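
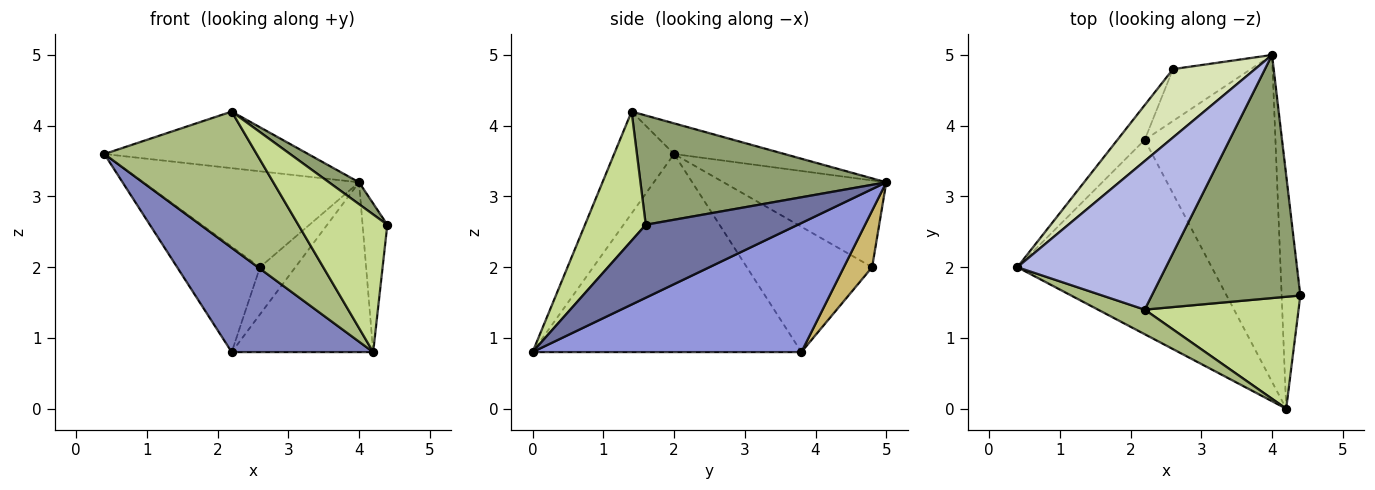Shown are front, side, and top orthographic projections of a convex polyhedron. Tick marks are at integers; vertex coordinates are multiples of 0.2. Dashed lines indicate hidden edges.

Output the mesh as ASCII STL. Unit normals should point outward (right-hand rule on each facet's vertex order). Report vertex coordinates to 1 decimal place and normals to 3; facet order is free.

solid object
 facet normal 0.957 0.156 -0.245
  outer loop
   vertex 4.2 0.0 0.8
   vertex 4.0 5.0 3.2
   vertex 4.4 1.6 2.6
  endloop
 endfacet
 facet normal -0.668 -0.352 -0.656
  outer loop
   vertex 2.2 3.8 0.8
   vertex 4.2 0.0 0.8
   vertex 0.4 2.0 3.6
  endloop
 endfacet
 facet normal 0.659 0.347 -0.668
  outer loop
   vertex 2.2 3.8 0.8
   vertex 4.0 5.0 3.2
   vertex 4.2 0.0 0.8
  endloop
 endfacet
 facet normal -0.189 0.350 0.918
  outer loop
   vertex 2.2 1.4 4.2
   vertex 4.0 5.0 3.2
   vertex 0.4 2.0 3.6
  endloop
 endfacet
 facet normal 0.591 -0.072 0.803
  outer loop
   vertex 2.2 1.4 4.2
   vertex 4.4 1.6 2.6
   vertex 4.0 5.0 3.2
  endloop
 endfacet
 facet normal -0.361 -0.918 0.165
  outer loop
   vertex 2.2 1.4 4.2
   vertex 0.4 2.0 3.6
   vertex 4.2 0.0 0.8
  endloop
 endfacet
 facet normal 0.468 -0.686 0.558
  outer loop
   vertex 2.2 1.4 4.2
   vertex 4.2 0.0 0.8
   vertex 4.4 1.6 2.6
  endloop
 endfacet
 facet normal -0.523 0.694 0.495
  outer loop
   vertex 2.6 4.8 2.0
   vertex 0.4 2.0 3.6
   vertex 4.0 5.0 3.2
  endloop
 endfacet
 facet normal -0.821 0.543 -0.179
  outer loop
   vertex 2.6 4.8 2.0
   vertex 2.2 3.8 0.8
   vertex 0.4 2.0 3.6
  endloop
 endfacet
 facet normal 0.474 0.592 -0.652
  outer loop
   vertex 2.6 4.8 2.0
   vertex 4.0 5.0 3.2
   vertex 2.2 3.8 0.8
  endloop
 endfacet
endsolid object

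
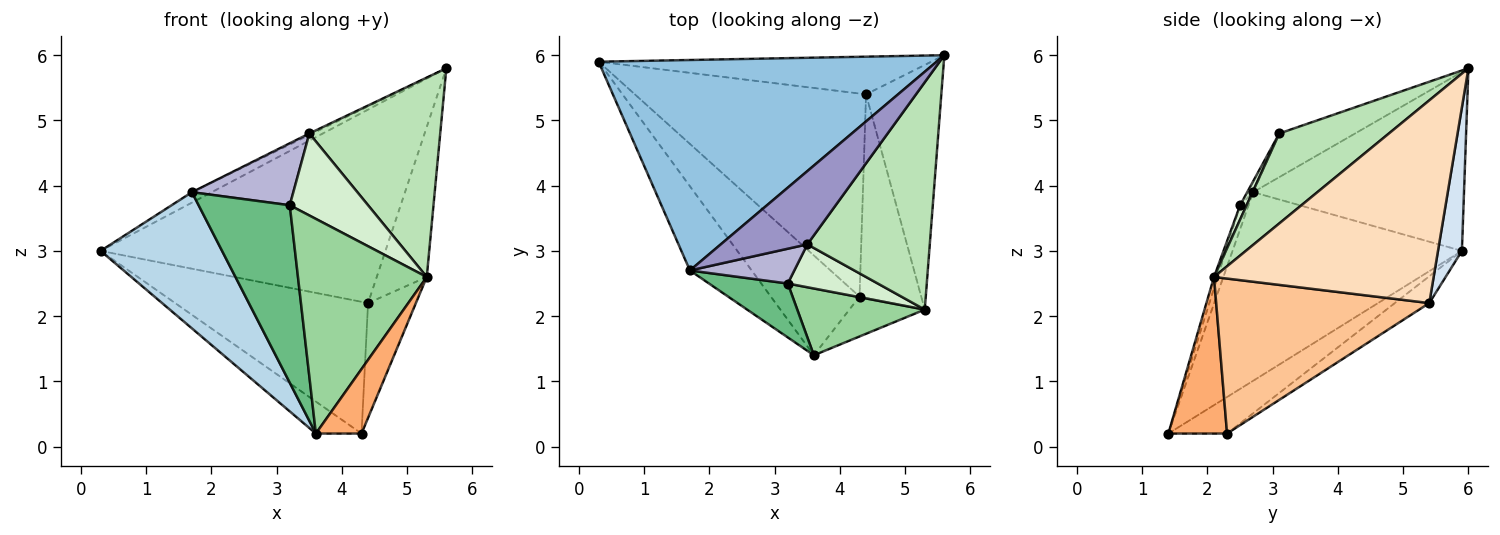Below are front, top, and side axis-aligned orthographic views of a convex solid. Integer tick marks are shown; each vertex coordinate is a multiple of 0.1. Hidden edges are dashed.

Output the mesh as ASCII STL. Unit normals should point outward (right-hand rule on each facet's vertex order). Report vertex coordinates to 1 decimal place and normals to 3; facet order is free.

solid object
 facet normal -0.365 0.284 -0.887
  outer loop
   vertex 4.3 2.3 0.2
   vertex 3.6 1.4 0.2
   vertex 0.3 5.9 3.0
  endloop
 endfacet
 facet normal -0.467 0.044 0.883
  outer loop
   vertex 1.7 2.7 3.9
   vertex 5.6 6.0 5.8
   vertex 0.3 5.9 3.0
  endloop
 endfacet
 facet normal -0.849 -0.450 -0.278
  outer loop
   vertex 1.7 2.7 3.9
   vertex 0.3 5.9 3.0
   vertex 3.6 1.4 0.2
  endloop
 endfacet
 facet normal 0.082 0.978 -0.190
  outer loop
   vertex 4.4 5.4 2.2
   vertex 0.3 5.9 3.0
   vertex 5.6 6.0 5.8
  endloop
 endfacet
 facet normal -0.097 0.542 -0.835
  outer loop
   vertex 4.4 5.4 2.2
   vertex 4.3 2.3 0.2
   vertex 0.3 5.9 3.0
  endloop
 endfacet
 facet normal 0.738 -0.574 -0.355
  outer loop
   vertex 5.3 2.1 2.6
   vertex 3.6 1.4 0.2
   vertex 4.3 2.3 0.2
  endloop
 endfacet
 facet normal 0.910 0.204 -0.362
  outer loop
   vertex 5.3 2.1 2.6
   vertex 4.3 2.3 0.2
   vertex 4.4 5.4 2.2
  endloop
 endfacet
 facet normal 0.917 0.209 -0.340
  outer loop
   vertex 5.3 2.1 2.6
   vertex 4.4 5.4 2.2
   vertex 5.6 6.0 5.8
  endloop
 endfacet
 facet normal -0.088 -0.953 0.289
  outer loop
   vertex 3.2 2.5 3.7
   vertex 1.7 2.7 3.9
   vertex 3.6 1.4 0.2
  endloop
 endfacet
 facet normal -0.026 -0.955 0.297
  outer loop
   vertex 3.2 2.5 3.7
   vertex 3.6 1.4 0.2
   vertex 5.3 2.1 2.6
  endloop
 endfacet
 facet normal 0.484 -0.577 0.658
  outer loop
   vertex 3.5 3.1 4.8
   vertex 5.3 2.1 2.6
   vertex 5.6 6.0 5.8
  endloop
 endfacet
 facet normal 0.074 -0.884 0.462
  outer loop
   vertex 3.5 3.1 4.8
   vertex 3.2 2.5 3.7
   vertex 5.3 2.1 2.6
  endloop
 endfacet
 facet normal -0.450 0.018 0.893
  outer loop
   vertex 3.5 3.1 4.8
   vertex 5.6 6.0 5.8
   vertex 1.7 2.7 3.9
  endloop
 endfacet
 facet normal -0.051 -0.871 0.489
  outer loop
   vertex 3.5 3.1 4.8
   vertex 1.7 2.7 3.9
   vertex 3.2 2.5 3.7
  endloop
 endfacet
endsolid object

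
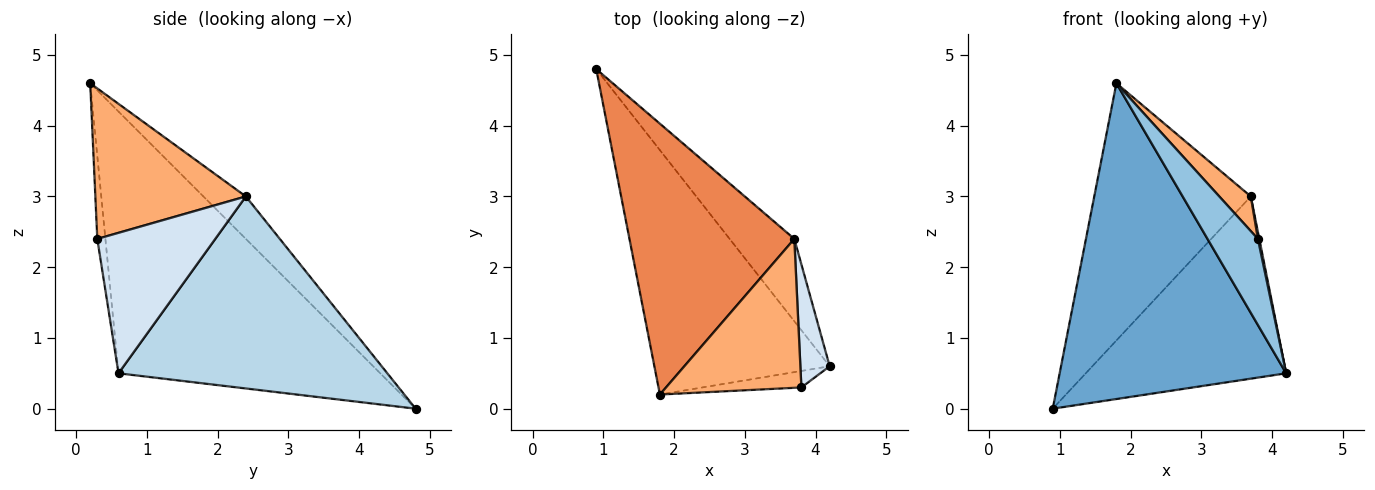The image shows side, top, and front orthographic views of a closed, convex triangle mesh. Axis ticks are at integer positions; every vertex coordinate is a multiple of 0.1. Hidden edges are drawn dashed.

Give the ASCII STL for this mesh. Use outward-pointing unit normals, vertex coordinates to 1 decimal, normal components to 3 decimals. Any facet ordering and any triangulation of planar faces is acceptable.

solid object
 facet normal -0.675 -0.584 -0.452
  outer loop
   vertex 1.8 0.2 4.6
   vertex 0.9 4.8 0.0
   vertex 4.2 0.6 0.5
  endloop
 endfacet
 facet normal -0.156 -0.970 -0.186
  outer loop
   vertex 3.8 0.3 2.4
   vertex 1.8 0.2 4.6
   vertex 4.2 0.6 0.5
  endloop
 endfacet
 facet normal 0.774 0.577 -0.261
  outer loop
   vertex 3.7 2.4 3.0
   vertex 4.2 0.6 0.5
   vertex 0.9 4.8 0.0
  endloop
 endfacet
 facet normal 0.979 -0.012 0.204
  outer loop
   vertex 3.7 2.4 3.0
   vertex 3.8 0.3 2.4
   vertex 4.2 0.6 0.5
  endloop
 endfacet
 facet normal -0.184 0.677 0.713
  outer loop
   vertex 3.7 2.4 3.0
   vertex 0.9 4.8 0.0
   vertex 1.8 0.2 4.6
  endloop
 endfacet
 facet normal 0.735 -0.154 0.661
  outer loop
   vertex 3.7 2.4 3.0
   vertex 1.8 0.2 4.6
   vertex 3.8 0.3 2.4
  endloop
 endfacet
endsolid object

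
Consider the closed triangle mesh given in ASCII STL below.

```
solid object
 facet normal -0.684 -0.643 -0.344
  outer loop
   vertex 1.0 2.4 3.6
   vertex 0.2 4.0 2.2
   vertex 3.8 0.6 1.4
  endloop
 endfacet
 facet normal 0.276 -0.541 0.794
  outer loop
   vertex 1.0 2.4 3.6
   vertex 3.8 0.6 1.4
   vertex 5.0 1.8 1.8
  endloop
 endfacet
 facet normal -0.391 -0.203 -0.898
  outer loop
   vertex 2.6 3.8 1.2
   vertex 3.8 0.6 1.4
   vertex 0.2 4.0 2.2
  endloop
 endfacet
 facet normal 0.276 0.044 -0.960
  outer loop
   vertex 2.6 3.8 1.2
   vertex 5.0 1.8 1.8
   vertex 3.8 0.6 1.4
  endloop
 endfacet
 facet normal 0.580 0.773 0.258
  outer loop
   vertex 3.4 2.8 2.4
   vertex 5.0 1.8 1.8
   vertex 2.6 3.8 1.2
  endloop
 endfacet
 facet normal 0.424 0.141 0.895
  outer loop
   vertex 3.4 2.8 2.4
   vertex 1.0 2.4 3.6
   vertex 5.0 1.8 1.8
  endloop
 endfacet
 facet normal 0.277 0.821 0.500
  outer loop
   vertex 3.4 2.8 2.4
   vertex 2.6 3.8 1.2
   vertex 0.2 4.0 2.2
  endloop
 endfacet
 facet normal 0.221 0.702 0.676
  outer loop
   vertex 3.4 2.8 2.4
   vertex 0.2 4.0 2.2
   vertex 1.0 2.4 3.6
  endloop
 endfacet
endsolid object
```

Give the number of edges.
12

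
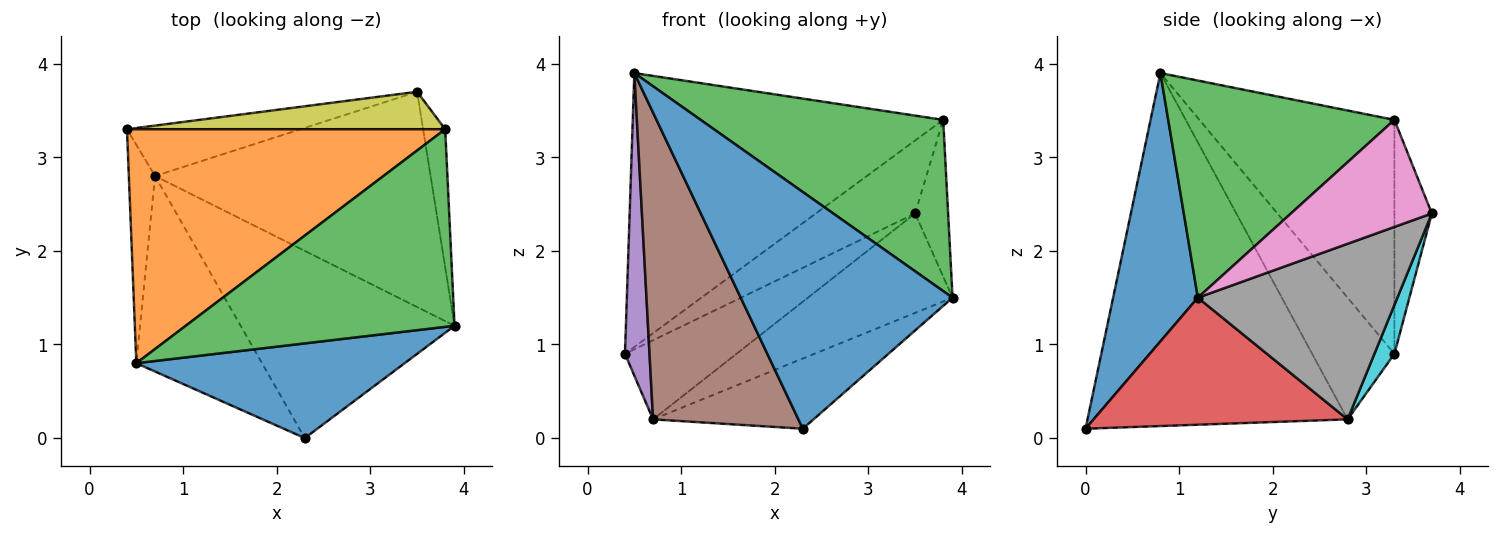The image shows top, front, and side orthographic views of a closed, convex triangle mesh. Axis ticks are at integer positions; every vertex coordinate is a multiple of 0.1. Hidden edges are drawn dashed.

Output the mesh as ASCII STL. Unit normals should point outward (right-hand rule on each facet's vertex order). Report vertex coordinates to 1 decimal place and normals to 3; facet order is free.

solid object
 facet normal 0.348 -0.870 0.348
  outer loop
   vertex 2.3 0.0 0.1
   vertex 3.9 1.2 1.5
   vertex 0.5 0.8 3.9
  endloop
 endfacet
 facet normal -0.431 0.686 0.586
  outer loop
   vertex 3.8 3.3 3.4
   vertex 0.4 3.3 0.9
   vertex 0.5 0.8 3.9
  endloop
 endfacet
 facet normal 0.521 -0.559 0.645
  outer loop
   vertex 3.8 3.3 3.4
   vertex 0.5 0.8 3.9
   vertex 3.9 1.2 1.5
  endloop
 endfacet
 facet normal 0.486 0.307 -0.818
  outer loop
   vertex 0.7 2.8 0.2
   vertex 3.9 1.2 1.5
   vertex 2.3 0.0 0.1
  endloop
 endfacet
 facet normal -0.938 -0.280 -0.202
  outer loop
   vertex 0.7 2.8 0.2
   vertex 0.5 0.8 3.9
   vertex 0.4 3.3 0.9
  endloop
 endfacet
 facet normal -0.834 -0.466 -0.297
  outer loop
   vertex 0.7 2.8 0.2
   vertex 2.3 0.0 0.1
   vertex 0.5 0.8 3.9
  endloop
 endfacet
 facet normal 0.955 0.224 -0.197
  outer loop
   vertex 3.5 3.7 2.4
   vertex 3.8 3.3 3.4
   vertex 3.9 1.2 1.5
  endloop
 endfacet
 facet normal 0.501 0.363 -0.786
  outer loop
   vertex 3.5 3.7 2.4
   vertex 3.9 1.2 1.5
   vertex 0.7 2.8 0.2
  endloop
 endfacet
 facet normal -0.318 0.843 0.433
  outer loop
   vertex 3.5 3.7 2.4
   vertex 0.4 3.3 0.9
   vertex 3.8 3.3 3.4
  endloop
 endfacet
 facet normal 0.150 0.834 -0.531
  outer loop
   vertex 3.5 3.7 2.4
   vertex 0.7 2.8 0.2
   vertex 0.4 3.3 0.9
  endloop
 endfacet
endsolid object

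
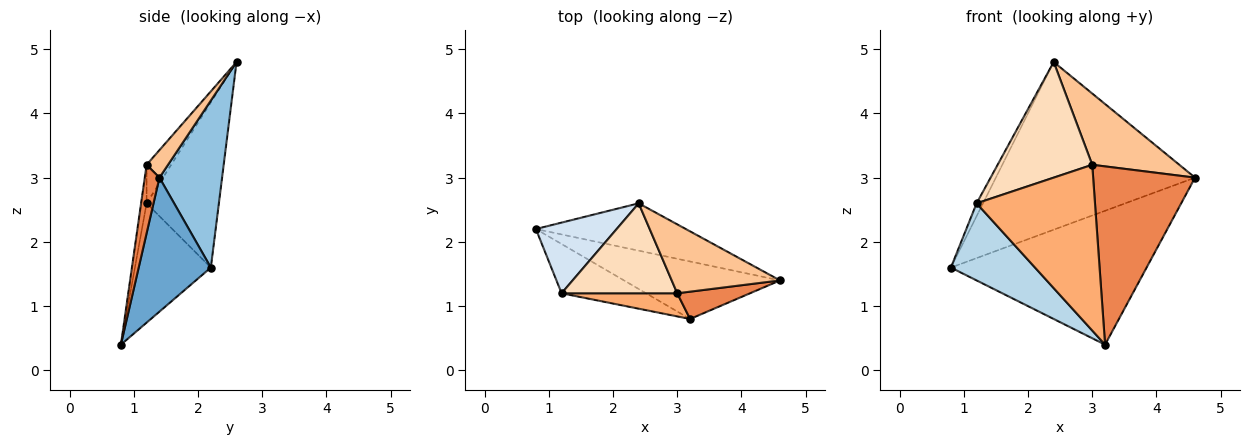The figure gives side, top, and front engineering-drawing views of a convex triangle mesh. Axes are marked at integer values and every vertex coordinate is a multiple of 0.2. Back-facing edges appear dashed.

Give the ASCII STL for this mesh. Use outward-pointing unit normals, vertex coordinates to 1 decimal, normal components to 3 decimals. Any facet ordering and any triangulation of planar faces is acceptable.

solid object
 facet normal 0.321 0.870 -0.374
  outer loop
   vertex 3.2 0.8 0.4
   vertex 0.8 2.2 1.6
   vertex 4.6 1.4 3.0
  endloop
 endfacet
 facet normal 0.290 0.921 -0.260
  outer loop
   vertex 2.4 2.6 4.8
   vertex 4.6 1.4 3.0
   vertex 0.8 2.2 1.6
  endloop
 endfacet
 facet normal -0.605 -0.671 -0.428
  outer loop
   vertex 1.2 1.2 2.6
   vertex 0.8 2.2 1.6
   vertex 3.2 0.8 0.4
  endloop
 endfacet
 facet normal -0.896 0.080 0.438
  outer loop
   vertex 1.2 1.2 2.6
   vertex 2.4 2.6 4.8
   vertex 0.8 2.2 1.6
  endloop
 endfacet
 facet normal 0.141 -0.979 0.150
  outer loop
   vertex 3.0 1.2 3.2
   vertex 3.2 0.8 0.4
   vertex 4.6 1.4 3.0
  endloop
 endfacet
 facet normal -0.046 -0.989 0.138
  outer loop
   vertex 3.0 1.2 3.2
   vertex 1.2 1.2 2.6
   vertex 3.2 0.8 0.4
  endloop
 endfacet
 facet normal 0.174 -0.708 0.685
  outer loop
   vertex 3.0 1.2 3.2
   vertex 4.6 1.4 3.0
   vertex 2.4 2.6 4.8
  endloop
 endfacet
 facet normal -0.200 -0.773 0.601
  outer loop
   vertex 3.0 1.2 3.2
   vertex 2.4 2.6 4.8
   vertex 1.2 1.2 2.6
  endloop
 endfacet
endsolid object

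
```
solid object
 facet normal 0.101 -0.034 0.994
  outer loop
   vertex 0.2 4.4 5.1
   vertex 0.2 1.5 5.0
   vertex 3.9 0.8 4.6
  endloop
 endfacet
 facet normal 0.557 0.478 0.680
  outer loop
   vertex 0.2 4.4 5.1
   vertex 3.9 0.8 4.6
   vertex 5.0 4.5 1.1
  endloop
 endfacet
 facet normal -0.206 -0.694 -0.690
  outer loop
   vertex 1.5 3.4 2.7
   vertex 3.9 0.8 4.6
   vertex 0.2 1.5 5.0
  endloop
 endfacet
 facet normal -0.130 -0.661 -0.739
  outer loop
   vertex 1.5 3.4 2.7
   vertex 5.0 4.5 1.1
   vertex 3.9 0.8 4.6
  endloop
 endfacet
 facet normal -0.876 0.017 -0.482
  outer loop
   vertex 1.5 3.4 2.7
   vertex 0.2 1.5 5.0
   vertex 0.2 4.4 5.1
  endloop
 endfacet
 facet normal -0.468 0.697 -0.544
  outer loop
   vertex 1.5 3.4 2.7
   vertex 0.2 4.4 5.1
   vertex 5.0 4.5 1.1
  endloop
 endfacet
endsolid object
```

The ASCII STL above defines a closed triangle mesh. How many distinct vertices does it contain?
5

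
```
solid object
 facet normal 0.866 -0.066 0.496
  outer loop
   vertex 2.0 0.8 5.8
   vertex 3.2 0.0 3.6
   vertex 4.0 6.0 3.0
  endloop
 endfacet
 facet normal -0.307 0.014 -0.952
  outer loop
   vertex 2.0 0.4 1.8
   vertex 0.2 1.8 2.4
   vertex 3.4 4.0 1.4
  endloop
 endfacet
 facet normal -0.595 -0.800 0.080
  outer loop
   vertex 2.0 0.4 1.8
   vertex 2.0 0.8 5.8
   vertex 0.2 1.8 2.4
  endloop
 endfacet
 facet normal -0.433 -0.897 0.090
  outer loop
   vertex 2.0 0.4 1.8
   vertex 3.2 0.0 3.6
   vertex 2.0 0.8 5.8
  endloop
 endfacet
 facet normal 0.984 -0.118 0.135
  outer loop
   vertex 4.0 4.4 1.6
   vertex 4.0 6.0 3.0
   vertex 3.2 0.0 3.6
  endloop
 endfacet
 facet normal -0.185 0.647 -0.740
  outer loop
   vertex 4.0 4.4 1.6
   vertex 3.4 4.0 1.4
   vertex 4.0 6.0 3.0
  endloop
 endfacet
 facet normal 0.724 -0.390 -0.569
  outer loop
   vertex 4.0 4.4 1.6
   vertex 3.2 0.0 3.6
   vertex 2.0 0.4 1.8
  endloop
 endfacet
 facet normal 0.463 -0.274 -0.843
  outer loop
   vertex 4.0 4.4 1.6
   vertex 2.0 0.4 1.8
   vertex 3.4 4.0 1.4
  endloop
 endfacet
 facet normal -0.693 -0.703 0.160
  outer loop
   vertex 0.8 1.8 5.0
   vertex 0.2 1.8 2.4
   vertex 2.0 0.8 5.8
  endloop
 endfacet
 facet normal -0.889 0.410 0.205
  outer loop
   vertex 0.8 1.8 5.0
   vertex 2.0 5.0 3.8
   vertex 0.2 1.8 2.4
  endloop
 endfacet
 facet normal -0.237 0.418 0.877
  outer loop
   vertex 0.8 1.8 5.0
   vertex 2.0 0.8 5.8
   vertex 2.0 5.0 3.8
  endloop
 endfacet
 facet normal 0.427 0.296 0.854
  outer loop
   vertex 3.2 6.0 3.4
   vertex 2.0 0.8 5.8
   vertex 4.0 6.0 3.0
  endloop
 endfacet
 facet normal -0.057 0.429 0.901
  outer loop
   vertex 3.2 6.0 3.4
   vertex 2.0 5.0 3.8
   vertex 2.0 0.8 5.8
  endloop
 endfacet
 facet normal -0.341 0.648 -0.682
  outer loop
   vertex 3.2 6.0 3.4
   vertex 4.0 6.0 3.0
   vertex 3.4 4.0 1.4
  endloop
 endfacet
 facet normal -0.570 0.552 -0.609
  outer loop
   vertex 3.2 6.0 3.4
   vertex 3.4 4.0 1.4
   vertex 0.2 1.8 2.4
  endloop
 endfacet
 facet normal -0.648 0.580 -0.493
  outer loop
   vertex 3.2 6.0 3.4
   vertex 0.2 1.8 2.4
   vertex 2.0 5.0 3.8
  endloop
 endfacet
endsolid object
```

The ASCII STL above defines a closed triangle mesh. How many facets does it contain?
16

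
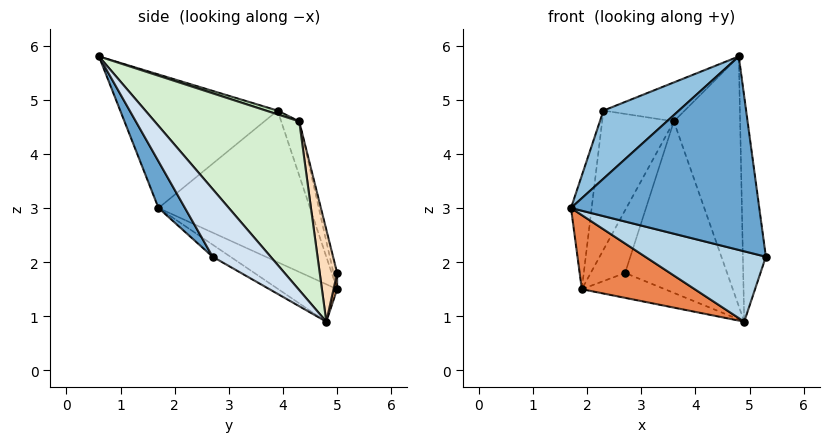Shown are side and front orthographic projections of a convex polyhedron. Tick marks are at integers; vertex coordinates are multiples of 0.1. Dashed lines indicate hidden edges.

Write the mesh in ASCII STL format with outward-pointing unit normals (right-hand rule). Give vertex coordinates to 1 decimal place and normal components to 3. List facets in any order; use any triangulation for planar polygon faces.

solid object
 facet normal 0.122 -0.870 -0.477
  outer loop
   vertex 4.8 0.6 5.8
   vertex 1.7 1.7 3.0
   vertex 5.3 2.7 2.1
  endloop
 endfacet
 facet normal -0.694 -0.333 0.638
  outer loop
   vertex 2.3 3.9 4.8
   vertex 1.7 1.7 3.0
   vertex 4.8 0.6 5.8
  endloop
 endfacet
 facet normal -0.075 -0.505 -0.860
  outer loop
   vertex 4.9 4.8 0.9
   vertex 5.3 2.7 2.1
   vertex 1.7 1.7 3.0
  endloop
 endfacet
 facet normal 0.882 0.349 0.317
  outer loop
   vertex 4.9 4.8 0.9
   vertex 4.8 0.6 5.8
   vertex 5.3 2.7 2.1
  endloop
 endfacet
 facet normal -0.205 -0.395 -0.896
  outer loop
   vertex 1.9 5.0 1.5
   vertex 4.9 4.8 0.9
   vertex 1.7 1.7 3.0
  endloop
 endfacet
 facet normal 0.043 0.992 -0.115
  outer loop
   vertex 1.9 5.0 1.5
   vertex 2.7 5.0 1.8
   vertex 4.9 4.8 0.9
  endloop
 endfacet
 facet normal -0.978 0.133 0.163
  outer loop
   vertex 1.9 5.0 1.5
   vertex 1.7 1.7 3.0
   vertex 2.3 3.9 4.8
  endloop
 endfacet
 facet normal 0.165 0.968 0.189
  outer loop
   vertex 3.6 4.3 4.6
   vertex 4.9 4.8 0.9
   vertex 2.7 5.0 1.8
  endloop
 endfacet
 facet normal -0.102 0.957 0.272
  outer loop
   vertex 3.6 4.3 4.6
   vertex 2.7 5.0 1.8
   vertex 1.9 5.0 1.5
  endloop
 endfacet
 facet normal -0.230 0.914 0.333
  outer loop
   vertex 3.6 4.3 4.6
   vertex 1.9 5.0 1.5
   vertex 2.3 3.9 4.8
  endloop
 endfacet
 facet normal 0.046 0.322 0.946
  outer loop
   vertex 3.6 4.3 4.6
   vertex 2.3 3.9 4.8
   vertex 4.8 0.6 5.8
  endloop
 endfacet
 facet normal 0.851 0.390 0.352
  outer loop
   vertex 3.6 4.3 4.6
   vertex 4.8 0.6 5.8
   vertex 4.9 4.8 0.9
  endloop
 endfacet
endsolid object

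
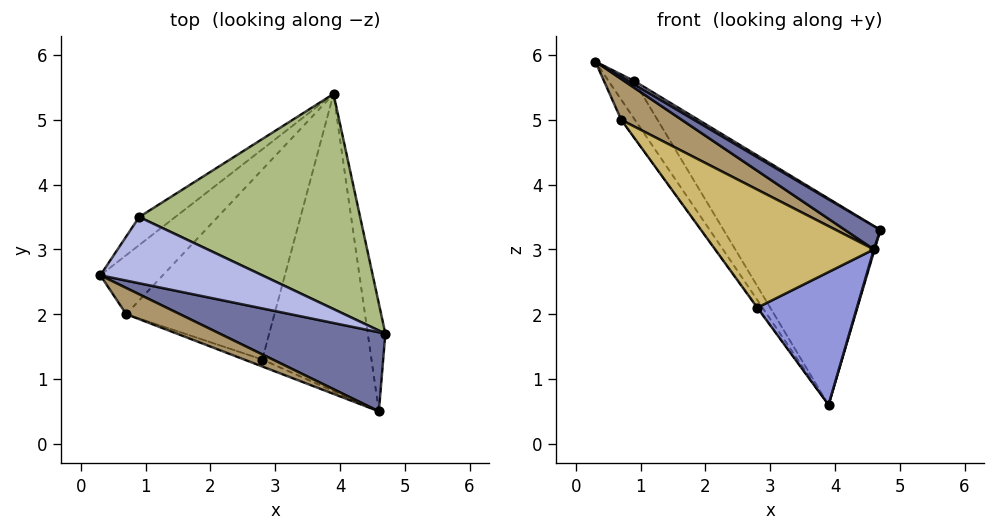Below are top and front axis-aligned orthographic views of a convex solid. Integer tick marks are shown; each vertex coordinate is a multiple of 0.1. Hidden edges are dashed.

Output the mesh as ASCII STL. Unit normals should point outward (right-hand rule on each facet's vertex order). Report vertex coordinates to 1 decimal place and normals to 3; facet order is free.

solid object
 facet normal 0.454 -0.252 0.855
  outer loop
   vertex 4.6 0.5 3.0
   vertex 4.7 1.7 3.3
   vertex 0.3 2.6 5.9
  endloop
 endfacet
 facet normal 0.956 -0.007 -0.292
  outer loop
   vertex 4.6 0.5 3.0
   vertex 3.9 5.4 0.6
   vertex 4.7 1.7 3.3
  endloop
 endfacet
 facet normal 0.265 -0.393 -0.880
  outer loop
   vertex 2.8 1.3 2.1
   vertex 3.9 5.4 0.6
   vertex 4.6 0.5 3.0
  endloop
 endfacet
 facet normal 0.501 -0.046 0.864
  outer loop
   vertex 0.9 3.5 5.6
   vertex 0.3 2.6 5.9
   vertex 4.7 1.7 3.3
  endloop
 endfacet
 facet normal -0.832 0.445 -0.330
  outer loop
   vertex 0.9 3.5 5.6
   vertex 3.9 5.4 0.6
   vertex 0.3 2.6 5.9
  endloop
 endfacet
 facet normal 0.607 0.550 0.573
  outer loop
   vertex 0.9 3.5 5.6
   vertex 4.7 1.7 3.3
   vertex 3.9 5.4 0.6
  endloop
 endfacet
 facet normal -0.854 0.168 -0.492
  outer loop
   vertex 0.7 2.0 5.0
   vertex 0.3 2.6 5.9
   vertex 3.9 5.4 0.6
  endloop
 endfacet
 facet normal -0.810 0.003 -0.587
  outer loop
   vertex 0.7 2.0 5.0
   vertex 3.9 5.4 0.6
   vertex 2.8 1.3 2.1
  endloop
 endfacet
 facet normal -0.047 -0.841 0.540
  outer loop
   vertex 0.7 2.0 5.0
   vertex 4.6 0.5 3.0
   vertex 0.3 2.6 5.9
  endloop
 endfacet
 facet normal -0.383 -0.922 -0.054
  outer loop
   vertex 0.7 2.0 5.0
   vertex 2.8 1.3 2.1
   vertex 4.6 0.5 3.0
  endloop
 endfacet
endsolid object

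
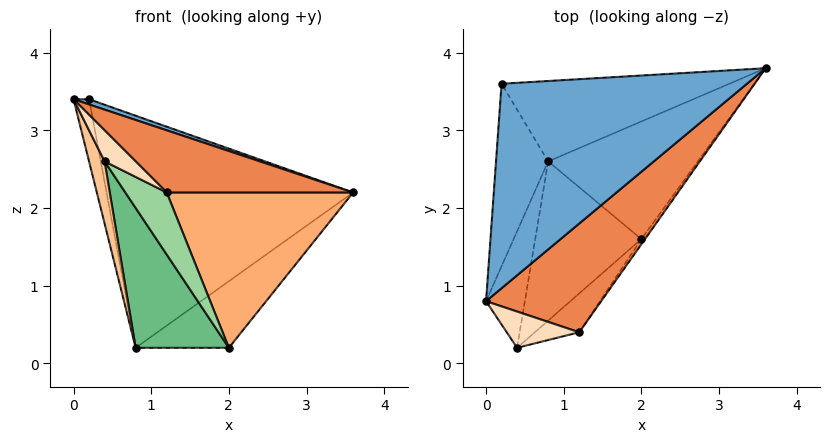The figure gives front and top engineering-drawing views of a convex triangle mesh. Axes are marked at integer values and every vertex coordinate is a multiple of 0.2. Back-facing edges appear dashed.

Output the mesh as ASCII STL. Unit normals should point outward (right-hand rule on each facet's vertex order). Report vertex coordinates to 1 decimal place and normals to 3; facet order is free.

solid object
 facet normal 0.334 -0.024 0.942
  outer loop
   vertex 0.2 3.6 3.4
   vertex 0.0 0.8 3.4
   vertex 3.6 3.8 2.2
  endloop
 endfacet
 facet normal -0.976 0.070 -0.205
  outer loop
   vertex 0.8 2.6 0.2
   vertex 0.0 0.8 3.4
   vertex 0.2 3.6 3.4
  endloop
 endfacet
 facet normal -0.169 0.931 -0.323
  outer loop
   vertex 0.8 2.6 0.2
   vertex 0.2 3.6 3.4
   vertex 3.6 3.8 2.2
  endloop
 endfacet
 facet normal 0.380 0.456 -0.805
  outer loop
   vertex 0.8 2.6 0.2
   vertex 3.6 3.8 2.2
   vertex 2.0 1.6 0.2
  endloop
 endfacet
 facet normal 0.575 -0.406 0.710
  outer loop
   vertex 1.2 0.4 2.2
   vertex 3.6 3.8 2.2
   vertex 0.0 0.8 3.4
  endloop
 endfacet
 facet normal 0.817 -0.577 -0.019
  outer loop
   vertex 1.2 0.4 2.2
   vertex 2.0 1.6 0.2
   vertex 3.6 3.8 2.2
  endloop
 endfacet
 facet normal -0.927 -0.177 -0.331
  outer loop
   vertex 0.4 0.2 2.6
   vertex 0.0 0.8 3.4
   vertex 0.8 2.6 0.2
  endloop
 endfacet
 facet normal 0.477 -0.572 0.667
  outer loop
   vertex 0.4 0.2 2.6
   vertex 1.2 0.4 2.2
   vertex 0.0 0.8 3.4
  endloop
 endfacet
 facet normal -0.482 -0.578 -0.658
  outer loop
   vertex 0.4 0.2 2.6
   vertex 0.8 2.6 0.2
   vertex 2.0 1.6 0.2
  endloop
 endfacet
 facet normal -0.053 -0.847 -0.529
  outer loop
   vertex 0.4 0.2 2.6
   vertex 2.0 1.6 0.2
   vertex 1.2 0.4 2.2
  endloop
 endfacet
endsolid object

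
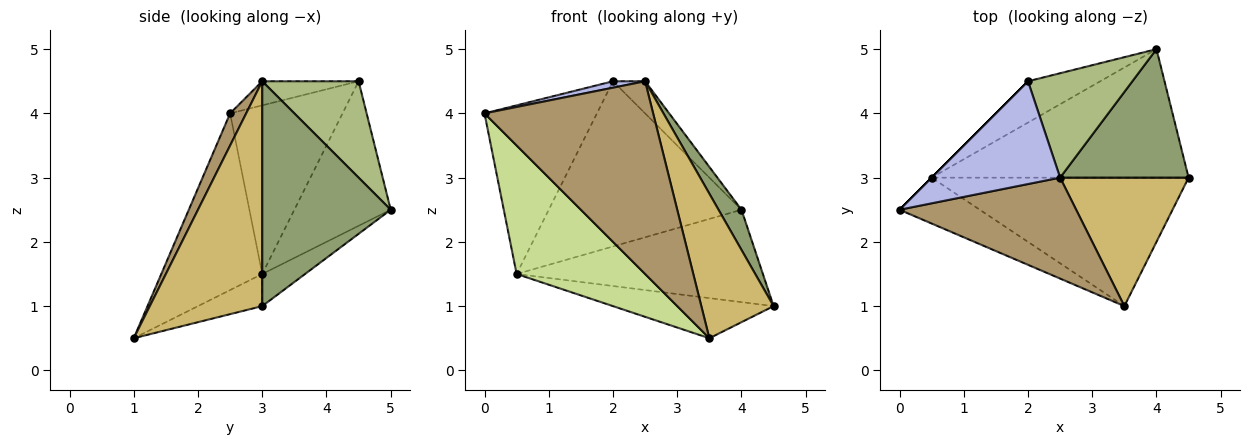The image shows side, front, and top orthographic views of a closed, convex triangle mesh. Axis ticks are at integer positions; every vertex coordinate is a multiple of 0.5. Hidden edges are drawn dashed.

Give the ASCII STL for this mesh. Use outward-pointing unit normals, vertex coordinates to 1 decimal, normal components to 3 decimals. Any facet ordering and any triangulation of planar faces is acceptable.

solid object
 facet normal -0.101 0.581 -0.808
  outer loop
   vertex 0.5 3.0 1.5
   vertex 4.0 5.0 2.5
   vertex 4.5 3.0 1.0
  endloop
 endfacet
 facet normal -0.707 0.707 0.000
  outer loop
   vertex 0.5 3.0 1.5
   vertex 0.0 2.5 4.0
   vertex 2.0 4.5 4.5
  endloop
 endfacet
 facet normal -0.436 0.873 -0.218
  outer loop
   vertex 0.5 3.0 1.5
   vertex 2.0 4.5 4.5
   vertex 4.0 5.0 2.5
  endloop
 endfacet
 facet normal -0.184 -0.061 0.981
  outer loop
   vertex 2.5 3.0 4.5
   vertex 2.0 4.5 4.5
   vertex 0.0 2.5 4.0
  endloop
 endfacet
 facet normal 0.858 -0.153 0.490
  outer loop
   vertex 2.5 3.0 4.5
   vertex 4.5 3.0 1.0
   vertex 4.0 5.0 2.5
  endloop
 endfacet
 facet normal 0.662 0.221 0.717
  outer loop
   vertex 2.5 3.0 4.5
   vertex 4.0 5.0 2.5
   vertex 2.0 4.5 4.5
  endloop
 endfacet
 facet normal -0.595 -0.757 -0.270
  outer loop
   vertex 3.5 1.0 0.5
   vertex 0.0 2.5 4.0
   vertex 0.5 3.0 1.5
  endloop
 endfacet
 facet normal -0.118 0.296 -0.948
  outer loop
   vertex 3.5 1.0 0.5
   vertex 0.5 3.0 1.5
   vertex 4.5 3.0 1.0
  endloop
 endfacet
 facet normal 0.084 -0.883 0.462
  outer loop
   vertex 3.5 1.0 0.5
   vertex 2.5 3.0 4.5
   vertex 0.0 2.5 4.0
  endloop
 endfacet
 facet normal 0.758 -0.487 0.433
  outer loop
   vertex 3.5 1.0 0.5
   vertex 4.5 3.0 1.0
   vertex 2.5 3.0 4.5
  endloop
 endfacet
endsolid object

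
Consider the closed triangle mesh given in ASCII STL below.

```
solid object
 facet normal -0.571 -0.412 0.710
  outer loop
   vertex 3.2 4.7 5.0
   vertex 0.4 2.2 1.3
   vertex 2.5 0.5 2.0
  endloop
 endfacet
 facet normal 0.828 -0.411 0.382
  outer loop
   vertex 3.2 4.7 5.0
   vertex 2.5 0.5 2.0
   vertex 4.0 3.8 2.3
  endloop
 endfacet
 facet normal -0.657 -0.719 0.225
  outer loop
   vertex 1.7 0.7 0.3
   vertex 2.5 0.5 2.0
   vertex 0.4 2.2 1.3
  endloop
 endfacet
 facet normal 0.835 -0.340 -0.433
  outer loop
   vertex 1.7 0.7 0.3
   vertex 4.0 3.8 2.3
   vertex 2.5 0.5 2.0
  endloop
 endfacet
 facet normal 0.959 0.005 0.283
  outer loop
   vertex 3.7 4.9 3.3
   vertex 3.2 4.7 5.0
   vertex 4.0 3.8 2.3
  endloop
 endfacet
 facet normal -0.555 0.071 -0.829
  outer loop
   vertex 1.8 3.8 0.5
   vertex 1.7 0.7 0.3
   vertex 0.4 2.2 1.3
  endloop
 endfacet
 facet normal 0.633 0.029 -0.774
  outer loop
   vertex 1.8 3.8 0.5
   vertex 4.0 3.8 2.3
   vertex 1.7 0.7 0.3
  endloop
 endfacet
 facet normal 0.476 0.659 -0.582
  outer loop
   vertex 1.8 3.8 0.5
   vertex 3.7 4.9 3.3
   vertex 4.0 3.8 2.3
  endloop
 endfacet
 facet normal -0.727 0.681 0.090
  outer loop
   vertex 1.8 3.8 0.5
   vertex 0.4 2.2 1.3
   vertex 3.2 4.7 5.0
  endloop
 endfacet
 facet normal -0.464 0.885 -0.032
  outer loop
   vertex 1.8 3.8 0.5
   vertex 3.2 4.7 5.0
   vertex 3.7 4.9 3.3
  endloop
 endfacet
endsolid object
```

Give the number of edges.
15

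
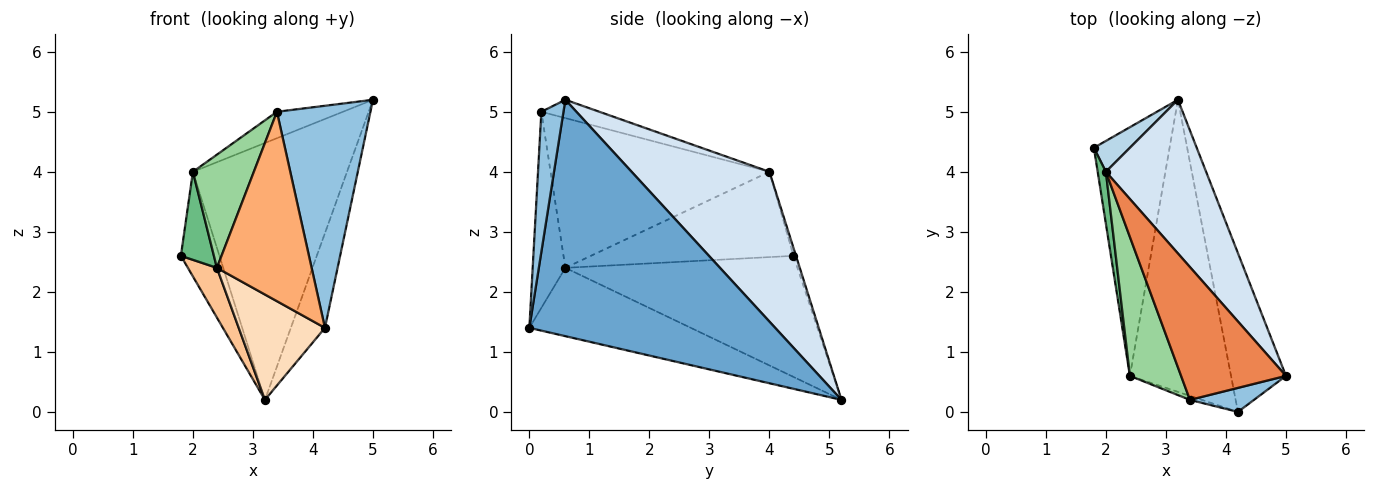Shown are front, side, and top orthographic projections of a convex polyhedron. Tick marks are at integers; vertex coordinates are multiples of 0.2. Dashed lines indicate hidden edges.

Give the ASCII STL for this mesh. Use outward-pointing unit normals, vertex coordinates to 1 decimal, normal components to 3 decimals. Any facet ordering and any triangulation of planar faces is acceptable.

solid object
 facet normal 0.965 0.134 -0.224
  outer loop
   vertex 4.2 0.0 1.4
   vertex 3.2 5.2 0.2
   vertex 5.0 0.6 5.2
  endloop
 endfacet
 facet normal 0.229 -0.968 0.105
  outer loop
   vertex 3.4 0.2 5.0
   vertex 4.2 0.0 1.4
   vertex 5.0 0.6 5.2
  endloop
 endfacet
 facet normal -0.063 0.957 0.282
  outer loop
   vertex 2.0 4.0 4.0
   vertex 3.2 5.2 0.2
   vertex 1.8 4.4 2.6
  endloop
 endfacet
 facet normal 0.609 0.681 0.407
  outer loop
   vertex 2.0 4.0 4.0
   vertex 5.0 0.6 5.2
   vertex 3.2 5.2 0.2
  endloop
 endfacet
 facet normal -0.169 0.192 0.967
  outer loop
   vertex 2.0 4.0 4.0
   vertex 3.4 0.2 5.0
   vertex 5.0 0.6 5.2
  endloop
 endfacet
 facet normal -0.326 -0.945 -0.020
  outer loop
   vertex 2.4 0.6 2.4
   vertex 4.2 0.0 1.4
   vertex 3.4 0.2 5.0
  endloop
 endfacet
 facet normal -0.843 -0.105 -0.527
  outer loop
   vertex 2.4 0.6 2.4
   vertex 1.8 4.4 2.6
   vertex 3.2 5.2 0.2
  endloop
 endfacet
 facet normal -0.536 -0.286 -0.794
  outer loop
   vertex 2.4 0.6 2.4
   vertex 3.2 5.2 0.2
   vertex 4.2 0.0 1.4
  endloop
 endfacet
 facet normal -0.983 -0.160 0.095
  outer loop
   vertex 2.4 0.6 2.4
   vertex 2.0 4.0 4.0
   vertex 1.8 4.4 2.6
  endloop
 endfacet
 facet normal -0.915 -0.255 0.313
  outer loop
   vertex 2.4 0.6 2.4
   vertex 3.4 0.2 5.0
   vertex 2.0 4.0 4.0
  endloop
 endfacet
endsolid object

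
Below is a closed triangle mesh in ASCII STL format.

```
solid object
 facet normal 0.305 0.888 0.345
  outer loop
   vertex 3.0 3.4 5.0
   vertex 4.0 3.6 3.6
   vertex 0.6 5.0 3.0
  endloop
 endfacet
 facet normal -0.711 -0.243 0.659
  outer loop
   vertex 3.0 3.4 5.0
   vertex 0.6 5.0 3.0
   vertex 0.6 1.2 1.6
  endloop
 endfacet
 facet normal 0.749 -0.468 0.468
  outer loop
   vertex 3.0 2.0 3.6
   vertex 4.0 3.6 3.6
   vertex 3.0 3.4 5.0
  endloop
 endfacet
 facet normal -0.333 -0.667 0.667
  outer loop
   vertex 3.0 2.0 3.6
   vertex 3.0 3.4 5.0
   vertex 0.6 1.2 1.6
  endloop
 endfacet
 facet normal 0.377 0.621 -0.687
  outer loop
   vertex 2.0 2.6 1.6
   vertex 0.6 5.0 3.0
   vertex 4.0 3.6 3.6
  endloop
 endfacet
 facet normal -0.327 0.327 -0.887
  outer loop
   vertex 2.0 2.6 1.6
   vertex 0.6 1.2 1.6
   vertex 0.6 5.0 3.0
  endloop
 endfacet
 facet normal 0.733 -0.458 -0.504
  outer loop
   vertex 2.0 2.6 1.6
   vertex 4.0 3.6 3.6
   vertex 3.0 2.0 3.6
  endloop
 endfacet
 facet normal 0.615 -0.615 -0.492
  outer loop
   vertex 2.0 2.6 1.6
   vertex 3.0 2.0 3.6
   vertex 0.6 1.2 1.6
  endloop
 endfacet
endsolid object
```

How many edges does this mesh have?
12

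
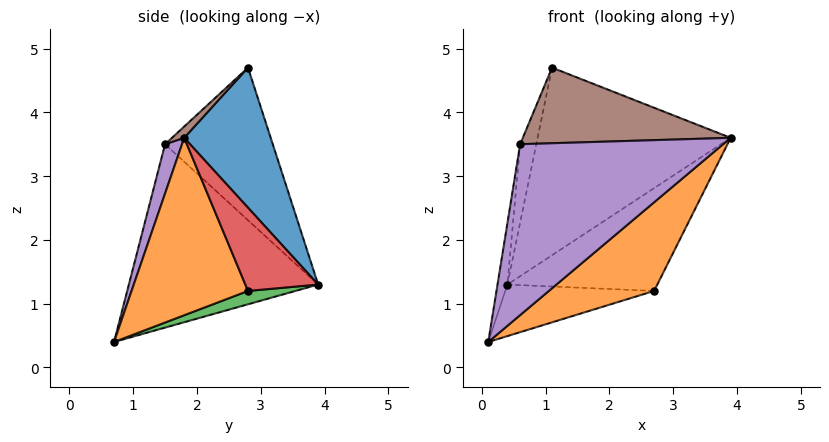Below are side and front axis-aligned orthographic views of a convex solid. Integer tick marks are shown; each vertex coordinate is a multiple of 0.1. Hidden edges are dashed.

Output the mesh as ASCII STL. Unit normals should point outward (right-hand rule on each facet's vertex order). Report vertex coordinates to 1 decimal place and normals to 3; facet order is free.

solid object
 facet normal 0.400 0.893 0.207
  outer loop
   vertex 1.1 2.8 4.7
   vertex 3.9 1.8 3.6
   vertex 0.4 3.9 1.3
  endloop
 endfacet
 facet normal 0.622 -0.562 -0.545
  outer loop
   vertex 2.7 2.8 1.2
   vertex 3.9 1.8 3.6
   vertex 0.1 0.7 0.4
  endloop
 endfacet
 facet normal 0.084 0.263 -0.961
  outer loop
   vertex 2.7 2.8 1.2
   vertex 0.1 0.7 0.4
   vertex 0.4 3.9 1.3
  endloop
 endfacet
 facet normal 0.432 0.889 0.154
  outer loop
   vertex 2.7 2.8 1.2
   vertex 0.4 3.9 1.3
   vertex 3.9 1.8 3.6
  endloop
 endfacet
 facet normal 0.081 -0.968 0.237
  outer loop
   vertex 0.6 1.5 3.5
   vertex 0.1 0.7 0.4
   vertex 3.9 1.8 3.6
  endloop
 endfacet
 facet normal 0.040 -0.686 0.726
  outer loop
   vertex 0.6 1.5 3.5
   vertex 3.9 1.8 3.6
   vertex 1.1 2.8 4.7
  endloop
 endfacet
 facet normal -0.988 0.052 0.146
  outer loop
   vertex 0.6 1.5 3.5
   vertex 0.4 3.9 1.3
   vertex 0.1 0.7 0.4
  endloop
 endfacet
 facet normal -0.959 0.144 0.244
  outer loop
   vertex 0.6 1.5 3.5
   vertex 1.1 2.8 4.7
   vertex 0.4 3.9 1.3
  endloop
 endfacet
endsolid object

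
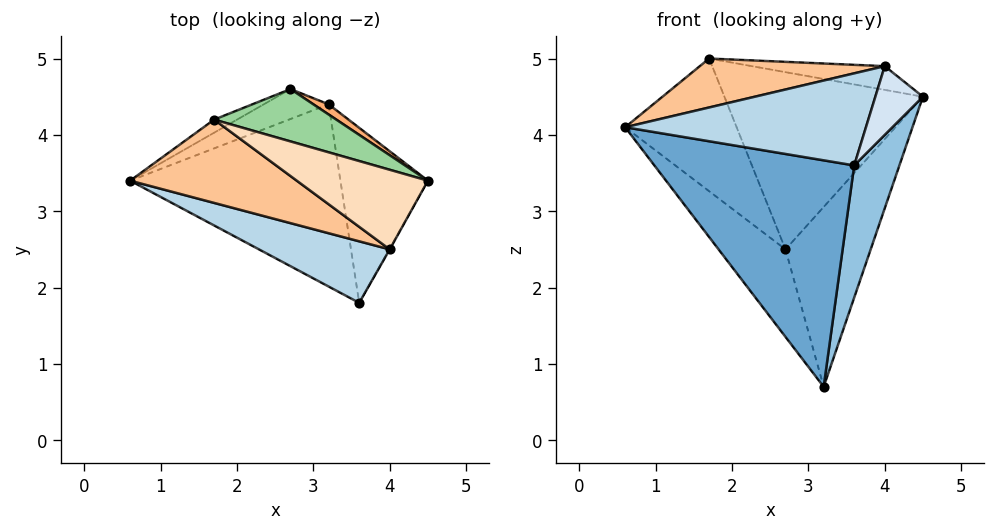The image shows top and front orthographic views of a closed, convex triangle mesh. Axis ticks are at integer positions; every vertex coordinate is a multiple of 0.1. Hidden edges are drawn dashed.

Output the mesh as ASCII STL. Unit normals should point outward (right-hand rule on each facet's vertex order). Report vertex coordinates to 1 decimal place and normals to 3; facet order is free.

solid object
 facet normal -0.461 -0.691 -0.556
  outer loop
   vertex 3.2 4.4 0.7
   vertex 3.6 1.8 3.6
   vertex 0.6 3.4 4.1
  endloop
 endfacet
 facet normal 0.882 -0.284 -0.376
  outer loop
   vertex 3.2 4.4 0.7
   vertex 4.5 3.4 4.5
   vertex 3.6 1.8 3.6
  endloop
 endfacet
 facet normal -0.331 -0.785 0.524
  outer loop
   vertex 4.0 2.5 4.9
   vertex 0.6 3.4 4.1
   vertex 3.6 1.8 3.6
  endloop
 endfacet
 facet normal 0.873 -0.488 -0.006
  outer loop
   vertex 4.0 2.5 4.9
   vertex 3.6 1.8 3.6
   vertex 4.5 3.4 4.5
  endloop
 endfacet
 facet normal -0.619 0.743 -0.254
  outer loop
   vertex 2.7 4.6 2.5
   vertex 3.2 4.4 0.7
   vertex 0.6 3.4 4.1
  endloop
 endfacet
 facet normal 0.516 0.855 0.048
  outer loop
   vertex 2.7 4.6 2.5
   vertex 4.5 3.4 4.5
   vertex 3.2 4.4 0.7
  endloop
 endfacet
 facet normal -0.319 -0.480 0.817
  outer loop
   vertex 1.7 4.2 5.0
   vertex 0.6 3.4 4.1
   vertex 4.0 2.5 4.9
  endloop
 endfacet
 facet normal 0.245 0.277 0.929
  outer loop
   vertex 1.7 4.2 5.0
   vertex 4.0 2.5 4.9
   vertex 4.5 3.4 4.5
  endloop
 endfacet
 facet normal -0.541 0.837 -0.083
  outer loop
   vertex 1.7 4.2 5.0
   vertex 2.7 4.6 2.5
   vertex 0.6 3.4 4.1
  endloop
 endfacet
 facet normal 0.309 0.912 0.269
  outer loop
   vertex 1.7 4.2 5.0
   vertex 4.5 3.4 4.5
   vertex 2.7 4.6 2.5
  endloop
 endfacet
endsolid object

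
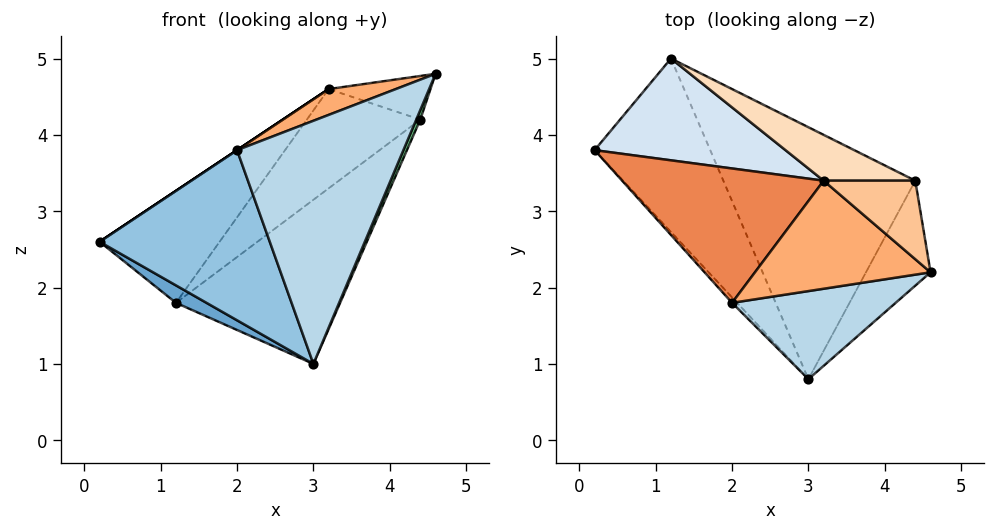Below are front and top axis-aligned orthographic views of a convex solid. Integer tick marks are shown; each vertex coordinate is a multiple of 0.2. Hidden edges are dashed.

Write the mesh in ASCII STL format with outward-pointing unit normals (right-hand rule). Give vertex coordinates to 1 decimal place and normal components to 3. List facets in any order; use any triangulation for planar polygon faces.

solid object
 facet normal -0.560 -0.083 -0.824
  outer loop
   vertex 1.2 5.0 1.8
   vertex 3.0 0.8 1.0
   vertex 0.2 3.8 2.6
  endloop
 endfacet
 facet normal -0.737 -0.676 -0.022
  outer loop
   vertex 2.0 1.8 3.8
   vertex 0.2 3.8 2.6
   vertex 3.0 0.8 1.0
  endloop
 endfacet
 facet normal 0.014 -0.940 0.341
  outer loop
   vertex 2.0 1.8 3.8
   vertex 3.0 0.8 1.0
   vertex 4.6 2.2 4.8
  endloop
 endfacet
 facet normal -0.330 0.698 0.635
  outer loop
   vertex 3.2 3.4 4.6
   vertex 1.2 5.0 1.8
   vertex 0.2 3.8 2.6
  endloop
 endfacet
 facet normal -0.555 0.000 0.832
  outer loop
   vertex 3.2 3.4 4.6
   vertex 0.2 3.8 2.6
   vertex 2.0 1.8 3.8
  endloop
 endfacet
 facet normal -0.320 -0.220 0.921
  outer loop
   vertex 3.2 3.4 4.6
   vertex 2.0 1.8 3.8
   vertex 4.6 2.2 4.8
  endloop
 endfacet
 facet normal 0.280 0.466 0.839
  outer loop
   vertex 4.4 3.4 4.2
   vertex 3.2 3.4 4.6
   vertex 4.6 2.2 4.8
  endloop
 endfacet
 facet normal 0.138 0.899 0.415
  outer loop
   vertex 4.4 3.4 4.2
   vertex 1.2 5.0 1.8
   vertex 3.2 3.4 4.6
  endloop
 endfacet
 facet normal 0.926 -0.034 -0.377
  outer loop
   vertex 4.4 3.4 4.2
   vertex 4.6 2.2 4.8
   vertex 3.0 0.8 1.0
  endloop
 endfacet
 facet normal 0.670 0.405 -0.622
  outer loop
   vertex 4.4 3.4 4.2
   vertex 3.0 0.8 1.0
   vertex 1.2 5.0 1.8
  endloop
 endfacet
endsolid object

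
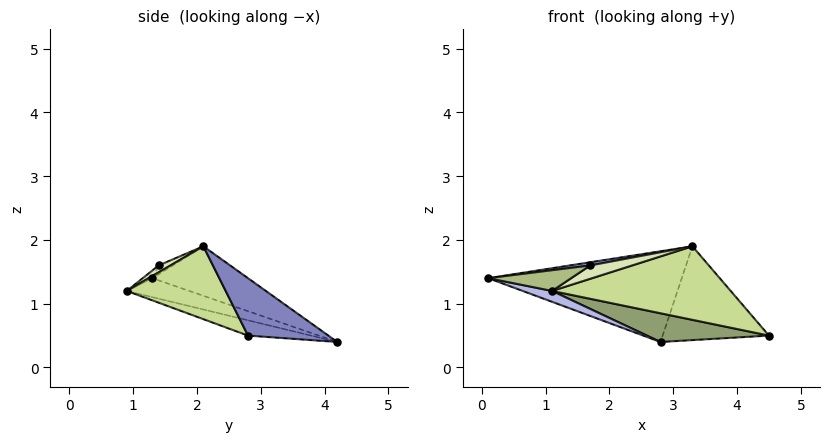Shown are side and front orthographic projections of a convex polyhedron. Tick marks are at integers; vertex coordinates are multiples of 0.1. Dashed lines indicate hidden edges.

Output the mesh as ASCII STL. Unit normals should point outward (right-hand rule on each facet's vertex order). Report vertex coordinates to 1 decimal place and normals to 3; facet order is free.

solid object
 facet normal -0.257 0.520 0.814
  outer loop
   vertex 3.3 2.1 1.9
   vertex 2.8 4.2 0.4
   vertex 0.1 1.3 1.4
  endloop
 endfacet
 facet normal 0.445 0.588 0.675
  outer loop
   vertex 3.3 2.1 1.9
   vertex 4.5 2.8 0.5
   vertex 2.8 4.2 0.4
  endloop
 endfacet
 facet normal -0.112 -0.163 0.980
  outer loop
   vertex 1.7 1.4 1.6
   vertex 3.3 2.1 1.9
   vertex 0.1 1.3 1.4
  endloop
 endfacet
 facet normal -0.238 -0.112 -0.965
  outer loop
   vertex 1.1 0.9 1.2
   vertex 0.1 1.3 1.4
   vertex 2.8 4.2 0.4
  endloop
 endfacet
 facet normal -0.097 -0.187 -0.978
  outer loop
   vertex 1.1 0.9 1.2
   vertex 2.8 4.2 0.4
   vertex 4.5 2.8 0.5
  endloop
 endfacet
 facet normal -0.066 -0.574 0.816
  outer loop
   vertex 1.1 0.9 1.2
   vertex 1.7 1.4 1.6
   vertex 0.1 1.3 1.4
  endloop
 endfacet
 facet normal 0.484 -0.875 -0.022
  outer loop
   vertex 1.1 0.9 1.2
   vertex 4.5 2.8 0.5
   vertex 3.3 2.1 1.9
  endloop
 endfacet
 facet normal 0.213 -0.753 0.622
  outer loop
   vertex 1.1 0.9 1.2
   vertex 3.3 2.1 1.9
   vertex 1.7 1.4 1.6
  endloop
 endfacet
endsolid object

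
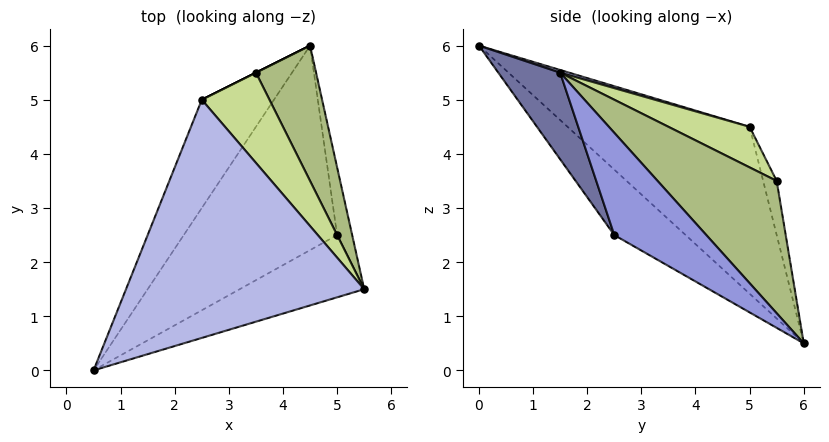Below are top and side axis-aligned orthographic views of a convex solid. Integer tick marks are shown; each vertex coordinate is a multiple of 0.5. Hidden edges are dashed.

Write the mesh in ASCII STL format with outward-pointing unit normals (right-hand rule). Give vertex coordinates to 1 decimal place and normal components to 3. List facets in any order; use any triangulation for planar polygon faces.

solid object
 facet normal 0.238 -0.909 -0.343
  outer loop
   vertex 5.0 2.5 2.5
   vertex 5.5 1.5 5.5
   vertex 0.5 0.0 6.0
  endloop
 endfacet
 facet normal -0.339 -0.503 -0.795
  outer loop
   vertex 5.0 2.5 2.5
   vertex 0.5 0.0 6.0
   vertex 4.5 6.0 0.5
  endloop
 endfacet
 facet normal 0.988 0.058 -0.145
  outer loop
   vertex 5.0 2.5 2.5
   vertex 4.5 6.0 0.5
   vertex 5.5 1.5 5.5
  endloop
 endfacet
 facet normal 0.011 0.283 0.959
  outer loop
   vertex 2.5 5.0 4.5
   vertex 0.5 0.0 6.0
   vertex 5.5 1.5 5.5
  endloop
 endfacet
 facet normal -0.891 0.241 -0.385
  outer loop
   vertex 2.5 5.0 4.5
   vertex 4.5 6.0 0.5
   vertex 0.5 0.0 6.0
  endloop
 endfacet
 facet normal 0.759 0.552 0.345
  outer loop
   vertex 3.5 5.5 3.5
   vertex 5.5 1.5 5.5
   vertex 4.5 6.0 0.5
  endloop
 endfacet
 facet normal 0.424 0.566 0.707
  outer loop
   vertex 3.5 5.5 3.5
   vertex 2.5 5.0 4.5
   vertex 5.5 1.5 5.5
  endloop
 endfacet
 facet normal -0.447 0.894 0.000
  outer loop
   vertex 3.5 5.5 3.5
   vertex 4.5 6.0 0.5
   vertex 2.5 5.0 4.5
  endloop
 endfacet
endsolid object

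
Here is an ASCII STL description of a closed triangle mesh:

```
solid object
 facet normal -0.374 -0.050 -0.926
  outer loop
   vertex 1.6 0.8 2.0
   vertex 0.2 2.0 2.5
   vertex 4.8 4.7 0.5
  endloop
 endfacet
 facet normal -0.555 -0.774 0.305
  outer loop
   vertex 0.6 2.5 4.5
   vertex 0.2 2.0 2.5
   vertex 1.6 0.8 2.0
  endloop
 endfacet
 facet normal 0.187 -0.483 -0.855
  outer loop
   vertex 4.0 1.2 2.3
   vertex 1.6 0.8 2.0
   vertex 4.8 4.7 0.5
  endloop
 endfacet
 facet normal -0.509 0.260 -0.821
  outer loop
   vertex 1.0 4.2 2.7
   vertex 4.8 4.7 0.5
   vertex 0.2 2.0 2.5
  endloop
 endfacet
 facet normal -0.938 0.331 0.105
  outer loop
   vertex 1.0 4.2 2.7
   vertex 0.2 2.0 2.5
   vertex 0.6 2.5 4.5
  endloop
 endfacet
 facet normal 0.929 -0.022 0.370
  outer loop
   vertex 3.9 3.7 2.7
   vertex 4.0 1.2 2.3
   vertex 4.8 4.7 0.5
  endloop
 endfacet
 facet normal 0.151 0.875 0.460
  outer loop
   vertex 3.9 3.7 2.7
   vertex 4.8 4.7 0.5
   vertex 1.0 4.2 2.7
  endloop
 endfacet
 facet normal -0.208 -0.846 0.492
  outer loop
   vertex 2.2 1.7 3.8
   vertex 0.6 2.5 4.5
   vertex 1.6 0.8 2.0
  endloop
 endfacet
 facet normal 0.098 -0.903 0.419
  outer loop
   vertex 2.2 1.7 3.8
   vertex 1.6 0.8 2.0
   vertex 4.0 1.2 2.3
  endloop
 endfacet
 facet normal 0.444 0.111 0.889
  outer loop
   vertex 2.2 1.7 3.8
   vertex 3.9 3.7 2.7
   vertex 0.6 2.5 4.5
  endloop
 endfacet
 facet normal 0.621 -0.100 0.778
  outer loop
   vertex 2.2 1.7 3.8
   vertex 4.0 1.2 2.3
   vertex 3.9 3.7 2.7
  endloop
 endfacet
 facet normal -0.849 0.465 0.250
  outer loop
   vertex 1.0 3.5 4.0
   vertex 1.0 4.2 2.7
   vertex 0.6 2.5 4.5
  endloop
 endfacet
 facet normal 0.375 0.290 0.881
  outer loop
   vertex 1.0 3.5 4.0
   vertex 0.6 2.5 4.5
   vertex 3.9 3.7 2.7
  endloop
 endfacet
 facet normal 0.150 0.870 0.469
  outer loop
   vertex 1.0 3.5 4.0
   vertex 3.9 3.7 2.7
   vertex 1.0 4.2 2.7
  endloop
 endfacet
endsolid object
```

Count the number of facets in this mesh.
14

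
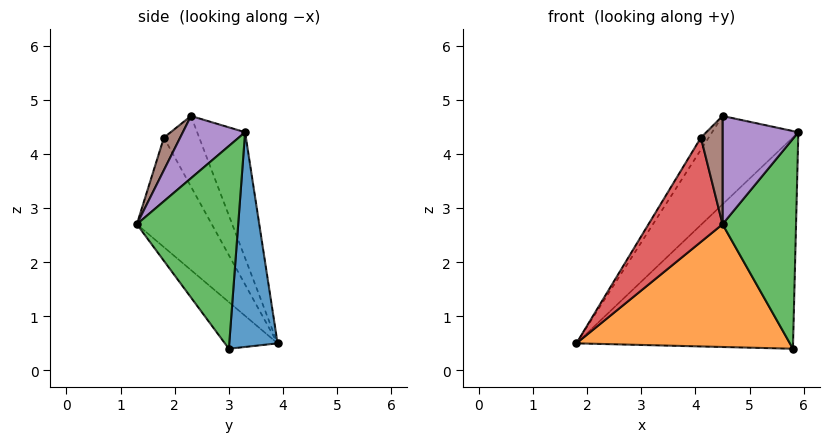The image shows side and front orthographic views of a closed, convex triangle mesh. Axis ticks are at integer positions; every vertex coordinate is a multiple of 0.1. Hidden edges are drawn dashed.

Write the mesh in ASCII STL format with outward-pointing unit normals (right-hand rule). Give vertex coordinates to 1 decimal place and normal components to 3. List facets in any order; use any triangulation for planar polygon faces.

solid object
 facet normal 0.217 0.973 -0.078
  outer loop
   vertex 5.8 3.0 0.4
   vertex 1.8 3.9 0.5
   vertex 5.9 3.3 4.4
  endloop
 endfacet
 facet normal -0.182 -0.739 -0.649
  outer loop
   vertex 5.8 3.0 0.4
   vertex 4.5 1.3 2.7
   vertex 1.8 3.9 0.5
  endloop
 endfacet
 facet normal 0.809 -0.587 0.024
  outer loop
   vertex 5.8 3.0 0.4
   vertex 5.9 3.3 4.4
   vertex 4.5 1.3 2.7
  endloop
 endfacet
 facet normal -0.711 -0.702 0.042
  outer loop
   vertex 4.1 1.8 4.3
   vertex 1.8 3.9 0.5
   vertex 4.5 1.3 2.7
  endloop
 endfacet
 facet normal 0.592 -0.721 0.360
  outer loop
   vertex 4.5 2.3 4.7
   vertex 4.5 1.3 2.7
   vertex 5.9 3.3 4.4
  endloop
 endfacet
 facet normal 0.557 -0.743 0.371
  outer loop
   vertex 4.5 2.3 4.7
   vertex 4.1 1.8 4.3
   vertex 4.5 1.3 2.7
  endloop
 endfacet
 facet normal -0.408 0.734 0.542
  outer loop
   vertex 4.5 2.3 4.7
   vertex 5.9 3.3 4.4
   vertex 1.8 3.9 0.5
  endloop
 endfacet
 facet normal -0.797 0.174 0.579
  outer loop
   vertex 4.5 2.3 4.7
   vertex 1.8 3.9 0.5
   vertex 4.1 1.8 4.3
  endloop
 endfacet
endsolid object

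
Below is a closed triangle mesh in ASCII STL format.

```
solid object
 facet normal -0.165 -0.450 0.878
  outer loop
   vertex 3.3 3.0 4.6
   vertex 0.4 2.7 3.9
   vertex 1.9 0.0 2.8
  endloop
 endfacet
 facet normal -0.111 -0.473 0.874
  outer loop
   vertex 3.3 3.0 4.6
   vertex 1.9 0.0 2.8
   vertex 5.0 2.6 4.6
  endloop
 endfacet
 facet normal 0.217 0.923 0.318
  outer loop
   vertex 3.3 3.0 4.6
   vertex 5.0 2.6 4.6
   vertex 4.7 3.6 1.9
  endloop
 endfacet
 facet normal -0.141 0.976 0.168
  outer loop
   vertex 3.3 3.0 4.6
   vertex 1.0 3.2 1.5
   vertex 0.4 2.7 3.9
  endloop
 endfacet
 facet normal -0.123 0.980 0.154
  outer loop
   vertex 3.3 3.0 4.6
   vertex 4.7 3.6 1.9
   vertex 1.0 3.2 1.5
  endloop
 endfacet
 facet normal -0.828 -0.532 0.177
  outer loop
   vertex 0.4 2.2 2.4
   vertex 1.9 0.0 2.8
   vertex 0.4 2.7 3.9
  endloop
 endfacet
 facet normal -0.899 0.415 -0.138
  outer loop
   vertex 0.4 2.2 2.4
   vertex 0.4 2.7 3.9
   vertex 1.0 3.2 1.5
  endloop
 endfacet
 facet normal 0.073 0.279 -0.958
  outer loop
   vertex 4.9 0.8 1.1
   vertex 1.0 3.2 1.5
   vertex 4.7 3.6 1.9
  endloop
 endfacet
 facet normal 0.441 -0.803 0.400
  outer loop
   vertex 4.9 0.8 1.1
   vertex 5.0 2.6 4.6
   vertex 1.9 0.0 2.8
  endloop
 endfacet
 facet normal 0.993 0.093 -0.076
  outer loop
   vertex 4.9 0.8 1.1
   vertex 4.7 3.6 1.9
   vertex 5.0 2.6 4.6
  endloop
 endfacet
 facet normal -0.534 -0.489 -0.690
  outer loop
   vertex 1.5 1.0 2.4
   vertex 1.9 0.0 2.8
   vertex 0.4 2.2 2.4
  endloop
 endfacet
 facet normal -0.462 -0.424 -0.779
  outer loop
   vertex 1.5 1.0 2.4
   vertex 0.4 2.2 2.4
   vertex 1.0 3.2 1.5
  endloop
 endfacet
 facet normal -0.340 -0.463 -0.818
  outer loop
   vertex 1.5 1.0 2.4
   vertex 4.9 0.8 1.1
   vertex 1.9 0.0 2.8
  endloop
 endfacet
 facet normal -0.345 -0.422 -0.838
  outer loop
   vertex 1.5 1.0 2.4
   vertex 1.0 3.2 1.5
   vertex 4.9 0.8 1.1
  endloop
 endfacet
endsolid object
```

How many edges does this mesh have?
21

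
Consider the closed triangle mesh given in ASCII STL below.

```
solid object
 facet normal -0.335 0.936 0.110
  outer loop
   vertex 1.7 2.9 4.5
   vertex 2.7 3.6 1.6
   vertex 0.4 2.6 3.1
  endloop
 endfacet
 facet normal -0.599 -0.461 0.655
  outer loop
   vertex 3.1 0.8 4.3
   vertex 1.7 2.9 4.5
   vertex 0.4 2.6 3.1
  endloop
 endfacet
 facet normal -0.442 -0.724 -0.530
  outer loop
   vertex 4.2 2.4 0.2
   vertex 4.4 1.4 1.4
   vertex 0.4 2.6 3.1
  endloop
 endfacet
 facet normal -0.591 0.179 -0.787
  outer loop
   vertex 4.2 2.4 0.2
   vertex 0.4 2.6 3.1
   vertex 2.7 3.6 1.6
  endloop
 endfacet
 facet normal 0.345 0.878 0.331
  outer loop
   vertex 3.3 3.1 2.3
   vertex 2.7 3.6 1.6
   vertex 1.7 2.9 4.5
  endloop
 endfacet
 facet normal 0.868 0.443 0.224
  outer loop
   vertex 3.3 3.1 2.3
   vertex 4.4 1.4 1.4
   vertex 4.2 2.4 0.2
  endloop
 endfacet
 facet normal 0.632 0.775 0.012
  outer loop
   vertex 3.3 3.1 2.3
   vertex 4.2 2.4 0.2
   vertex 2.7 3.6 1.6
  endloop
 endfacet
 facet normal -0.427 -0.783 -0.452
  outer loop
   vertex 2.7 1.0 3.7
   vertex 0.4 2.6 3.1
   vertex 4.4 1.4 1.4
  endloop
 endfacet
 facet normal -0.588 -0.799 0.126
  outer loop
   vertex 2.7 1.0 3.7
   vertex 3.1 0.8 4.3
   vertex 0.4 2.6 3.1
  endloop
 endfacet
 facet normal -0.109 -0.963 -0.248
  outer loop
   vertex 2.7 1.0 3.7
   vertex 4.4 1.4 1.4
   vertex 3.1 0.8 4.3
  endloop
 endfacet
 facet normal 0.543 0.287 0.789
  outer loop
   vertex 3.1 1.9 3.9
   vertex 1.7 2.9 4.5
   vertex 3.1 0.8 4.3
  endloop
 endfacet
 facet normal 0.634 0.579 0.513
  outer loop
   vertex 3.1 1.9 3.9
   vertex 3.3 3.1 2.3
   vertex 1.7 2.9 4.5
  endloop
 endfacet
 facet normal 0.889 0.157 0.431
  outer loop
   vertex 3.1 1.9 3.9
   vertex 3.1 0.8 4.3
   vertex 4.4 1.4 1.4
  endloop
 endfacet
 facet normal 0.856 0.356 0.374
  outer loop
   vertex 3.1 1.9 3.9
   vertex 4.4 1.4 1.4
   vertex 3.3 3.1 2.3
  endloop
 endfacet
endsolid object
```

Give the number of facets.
14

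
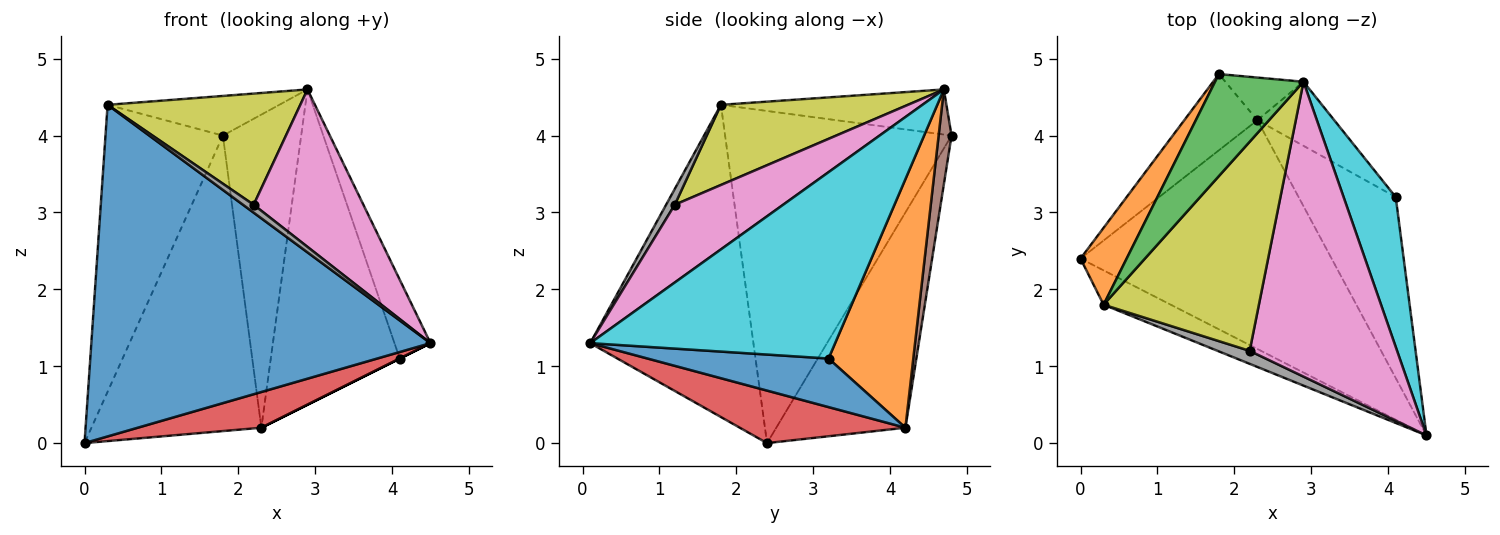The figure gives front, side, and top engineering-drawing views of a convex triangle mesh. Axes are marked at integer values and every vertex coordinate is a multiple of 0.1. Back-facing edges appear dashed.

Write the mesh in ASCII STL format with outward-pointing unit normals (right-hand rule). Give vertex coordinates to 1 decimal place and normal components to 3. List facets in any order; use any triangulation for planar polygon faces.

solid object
 facet normal -0.432 -0.897 -0.093
  outer loop
   vertex 0.3 1.8 4.4
   vertex 0.0 2.4 0.0
   vertex 4.5 0.1 1.3
  endloop
 endfacet
 facet normal -0.881 0.457 0.122
  outer loop
   vertex 0.3 1.8 4.4
   vertex 1.8 4.8 4.0
   vertex 0.0 2.4 0.0
  endloop
 endfacet
 facet normal -0.429 0.327 0.842
  outer loop
   vertex 0.3 1.8 4.4
   vertex 2.9 4.7 4.6
   vertex 1.8 4.8 4.0
  endloop
 endfacet
 facet normal 0.202 -0.151 -0.968
  outer loop
   vertex 2.3 4.2 0.2
   vertex 4.5 0.1 1.3
   vertex 0.0 2.4 0.0
  endloop
 endfacet
 facet normal -0.593 0.780 -0.201
  outer loop
   vertex 2.3 4.2 0.2
   vertex 0.0 2.4 0.0
   vertex 1.8 4.8 4.0
  endloop
 endfacet
 facet normal 0.162 0.978 -0.133
  outer loop
   vertex 2.3 4.2 0.2
   vertex 1.8 4.8 4.0
   vertex 2.9 4.7 4.6
  endloop
 endfacet
 facet normal 0.422 -0.427 0.800
  outer loop
   vertex 2.2 1.2 3.1
   vertex 4.5 0.1 1.3
   vertex 2.9 4.7 4.6
  endloop
 endfacet
 facet normal 0.389 -0.477 0.788
  outer loop
   vertex 2.2 1.2 3.1
   vertex 0.3 1.8 4.4
   vertex 4.5 0.1 1.3
  endloop
 endfacet
 facet normal 0.415 -0.427 0.803
  outer loop
   vertex 2.2 1.2 3.1
   vertex 2.9 4.7 4.6
   vertex 0.3 1.8 4.4
  endloop
 endfacet
 facet normal 0.953 0.140 0.267
  outer loop
   vertex 4.1 3.2 1.1
   vertex 2.9 4.7 4.6
   vertex 4.5 0.1 1.3
  endloop
 endfacet
 facet normal 0.447 0.000 -0.894
  outer loop
   vertex 4.1 3.2 1.1
   vertex 4.5 0.1 1.3
   vertex 2.3 4.2 0.2
  endloop
 endfacet
 facet normal 0.541 0.824 -0.167
  outer loop
   vertex 4.1 3.2 1.1
   vertex 2.3 4.2 0.2
   vertex 2.9 4.7 4.6
  endloop
 endfacet
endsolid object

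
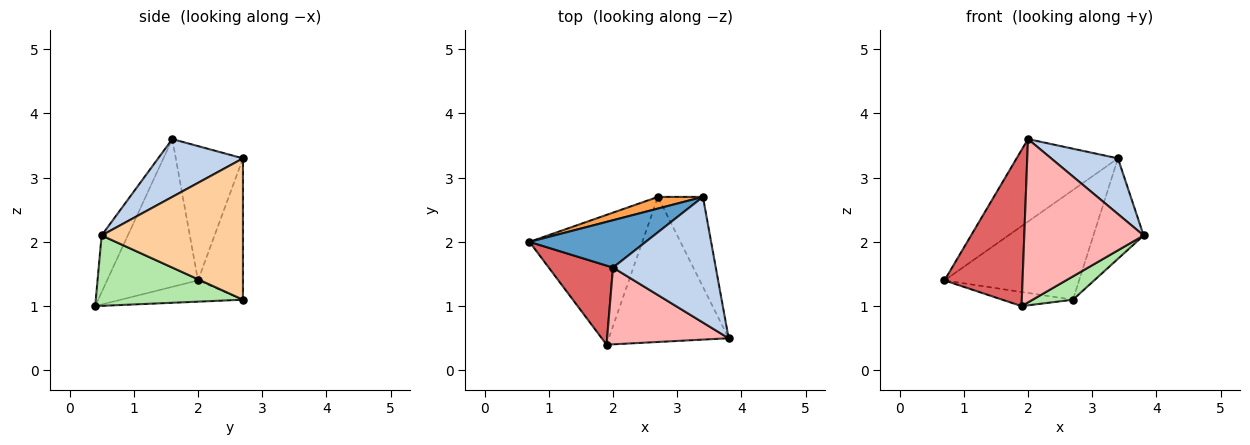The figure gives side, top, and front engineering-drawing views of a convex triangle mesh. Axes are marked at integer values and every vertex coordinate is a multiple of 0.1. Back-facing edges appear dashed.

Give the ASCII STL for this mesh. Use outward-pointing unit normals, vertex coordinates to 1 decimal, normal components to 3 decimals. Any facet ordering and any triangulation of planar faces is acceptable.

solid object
 facet normal -0.498 0.752 0.431
  outer loop
   vertex 2.0 1.6 3.6
   vertex 3.4 2.7 3.3
   vertex 0.7 2.0 1.4
  endloop
 endfacet
 facet normal 0.457 -0.360 0.813
  outer loop
   vertex 2.0 1.6 3.6
   vertex 3.8 0.5 2.1
   vertex 3.4 2.7 3.3
  endloop
 endfacet
 facet normal -0.315 0.944 0.100
  outer loop
   vertex 2.7 2.7 1.1
   vertex 0.7 2.0 1.4
   vertex 3.4 2.7 3.3
  endloop
 endfacet
 facet normal 0.903 0.321 -0.287
  outer loop
   vertex 2.7 2.7 1.1
   vertex 3.4 2.7 3.3
   vertex 3.8 0.5 2.1
  endloop
 endfacet
 facet normal -0.184 0.106 -0.977
  outer loop
   vertex 1.9 0.4 1.0
   vertex 0.7 2.0 1.4
   vertex 2.7 2.7 1.1
  endloop
 endfacet
 facet normal 0.502 -0.137 -0.854
  outer loop
   vertex 1.9 0.4 1.0
   vertex 2.7 2.7 1.1
   vertex 3.8 0.5 2.1
  endloop
 endfacet
 facet normal -0.720 -0.619 0.313
  outer loop
   vertex 1.9 0.4 1.0
   vertex 2.0 1.6 3.6
   vertex 0.7 2.0 1.4
  endloop
 endfacet
 facet normal -0.195 -0.888 0.417
  outer loop
   vertex 1.9 0.4 1.0
   vertex 3.8 0.5 2.1
   vertex 2.0 1.6 3.6
  endloop
 endfacet
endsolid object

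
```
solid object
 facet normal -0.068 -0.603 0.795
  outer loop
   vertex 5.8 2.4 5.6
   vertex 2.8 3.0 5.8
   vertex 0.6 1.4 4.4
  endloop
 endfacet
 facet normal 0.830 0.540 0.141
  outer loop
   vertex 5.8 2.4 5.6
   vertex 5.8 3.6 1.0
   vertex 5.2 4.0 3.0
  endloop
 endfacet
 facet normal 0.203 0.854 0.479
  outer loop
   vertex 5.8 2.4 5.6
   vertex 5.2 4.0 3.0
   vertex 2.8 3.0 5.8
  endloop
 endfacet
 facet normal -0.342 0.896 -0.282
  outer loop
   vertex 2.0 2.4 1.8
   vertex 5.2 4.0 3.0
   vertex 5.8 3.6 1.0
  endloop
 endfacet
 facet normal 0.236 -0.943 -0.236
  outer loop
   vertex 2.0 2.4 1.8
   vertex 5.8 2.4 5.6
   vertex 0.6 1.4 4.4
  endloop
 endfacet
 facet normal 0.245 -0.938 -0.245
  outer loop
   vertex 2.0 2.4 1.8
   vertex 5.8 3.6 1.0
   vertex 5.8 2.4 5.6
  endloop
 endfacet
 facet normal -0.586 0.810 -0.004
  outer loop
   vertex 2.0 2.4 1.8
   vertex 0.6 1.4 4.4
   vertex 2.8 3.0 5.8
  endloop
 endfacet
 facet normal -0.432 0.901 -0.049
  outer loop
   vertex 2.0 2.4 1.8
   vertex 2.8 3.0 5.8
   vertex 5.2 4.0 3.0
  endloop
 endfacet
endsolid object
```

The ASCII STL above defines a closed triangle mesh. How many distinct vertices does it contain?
6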